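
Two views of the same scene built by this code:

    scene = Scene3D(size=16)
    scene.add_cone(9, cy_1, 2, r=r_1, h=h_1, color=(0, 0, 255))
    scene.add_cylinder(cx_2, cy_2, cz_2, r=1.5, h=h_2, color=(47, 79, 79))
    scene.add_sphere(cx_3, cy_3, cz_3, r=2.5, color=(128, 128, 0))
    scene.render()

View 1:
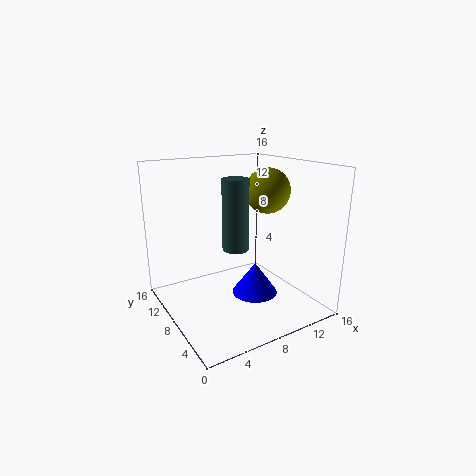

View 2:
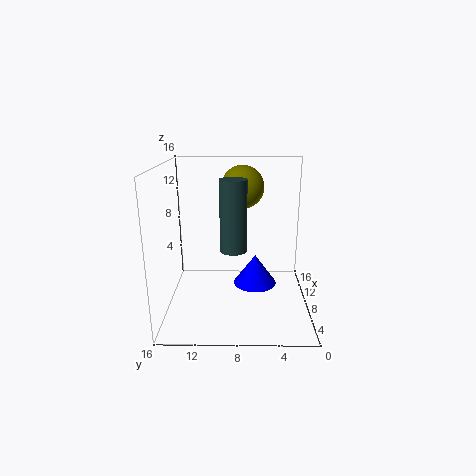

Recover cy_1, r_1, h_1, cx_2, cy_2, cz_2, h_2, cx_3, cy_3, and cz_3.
cy_1 = 6
r_1 = 2.5
h_1 = 3.5
cx_2 = 8
cy_2 = 8.5
cz_2 = 6.5
h_2 = 8
cx_3 = 11.5
cy_3 = 7.5
cz_3 = 13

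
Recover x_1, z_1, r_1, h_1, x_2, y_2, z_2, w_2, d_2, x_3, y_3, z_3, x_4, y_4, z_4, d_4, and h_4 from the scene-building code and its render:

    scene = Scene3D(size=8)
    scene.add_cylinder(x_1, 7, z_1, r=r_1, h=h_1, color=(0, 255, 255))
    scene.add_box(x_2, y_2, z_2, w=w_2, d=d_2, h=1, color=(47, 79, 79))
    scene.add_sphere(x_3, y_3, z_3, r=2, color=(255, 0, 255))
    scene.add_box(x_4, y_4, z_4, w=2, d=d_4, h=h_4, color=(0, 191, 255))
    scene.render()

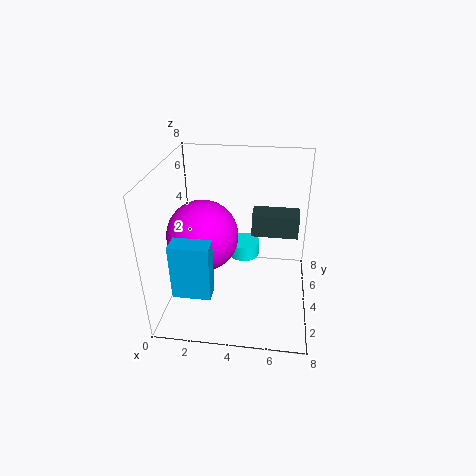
x_1 = 4
z_1 = 1
r_1 = 1
h_1 = 1
x_2 = 5
y_2 = 1
z_2 = 6
w_2 = 2
d_2 = 1
x_3 = 2
y_3 = 4
z_3 = 4
x_4 = 1
y_4 = 1
z_4 = 2
d_4 = 1
h_4 = 3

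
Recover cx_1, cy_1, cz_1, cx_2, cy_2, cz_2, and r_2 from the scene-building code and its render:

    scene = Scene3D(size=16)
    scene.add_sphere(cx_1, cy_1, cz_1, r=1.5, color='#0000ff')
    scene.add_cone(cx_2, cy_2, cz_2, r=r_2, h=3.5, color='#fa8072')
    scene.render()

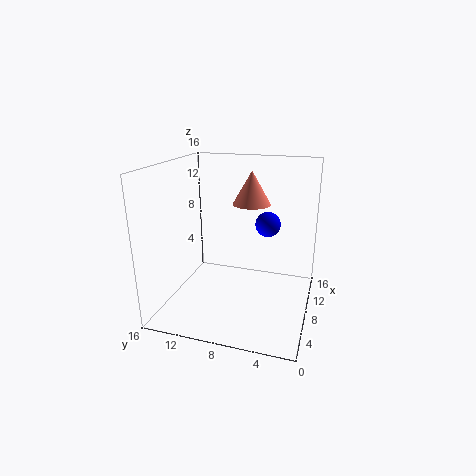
cx_1 = 12
cy_1 = 5.5
cz_1 = 8.5
cx_2 = 8
cy_2 = 6.5
cz_2 = 12
r_2 = 2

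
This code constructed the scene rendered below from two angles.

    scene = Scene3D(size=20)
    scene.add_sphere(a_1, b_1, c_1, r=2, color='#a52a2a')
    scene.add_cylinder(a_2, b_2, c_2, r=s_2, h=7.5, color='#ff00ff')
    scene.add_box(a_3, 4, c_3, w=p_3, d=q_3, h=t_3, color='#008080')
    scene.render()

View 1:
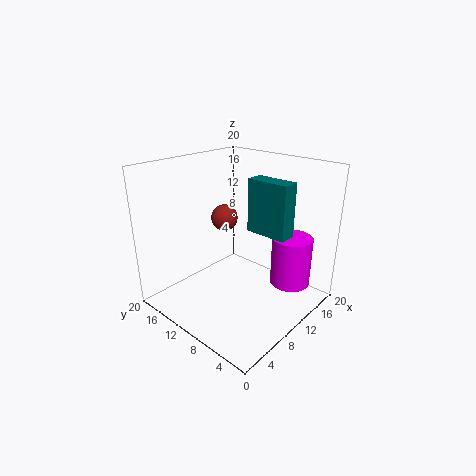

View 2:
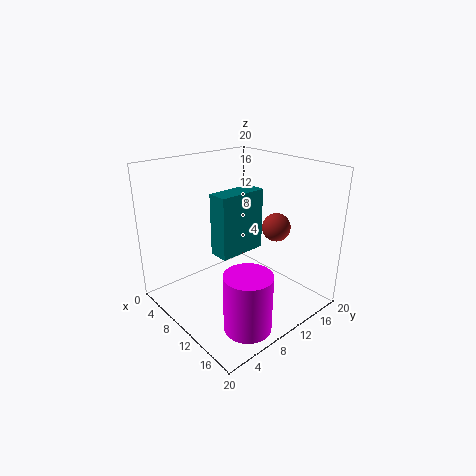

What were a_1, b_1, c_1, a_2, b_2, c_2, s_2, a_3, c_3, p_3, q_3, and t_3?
a_1 = 12.5
b_1 = 15
c_1 = 11
a_2 = 17
b_2 = 5.5
c_2 = 1.5
s_2 = 3
a_3 = 12
c_3 = 10.5
p_3 = 2.5
q_3 = 6
t_3 = 7.5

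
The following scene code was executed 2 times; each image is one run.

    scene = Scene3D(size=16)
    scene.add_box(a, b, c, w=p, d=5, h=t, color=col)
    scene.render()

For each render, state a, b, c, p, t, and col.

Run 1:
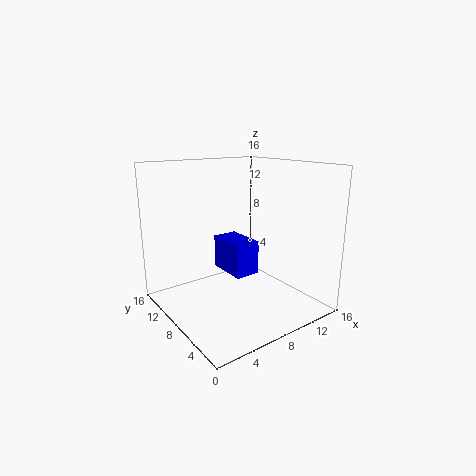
a = 8; b = 8; c = 3; p = 3; t = 4; col = 'blue'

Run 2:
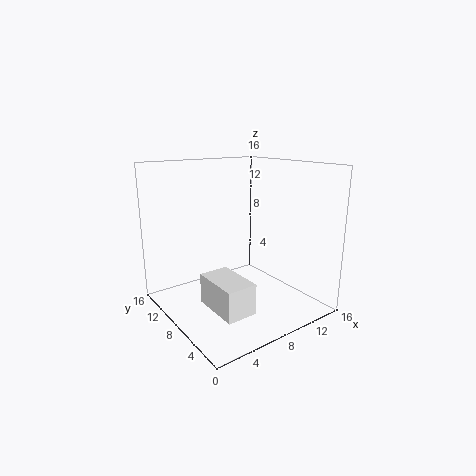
a = 2; b = 1; c = 3; p = 3; t = 3; col = 'white'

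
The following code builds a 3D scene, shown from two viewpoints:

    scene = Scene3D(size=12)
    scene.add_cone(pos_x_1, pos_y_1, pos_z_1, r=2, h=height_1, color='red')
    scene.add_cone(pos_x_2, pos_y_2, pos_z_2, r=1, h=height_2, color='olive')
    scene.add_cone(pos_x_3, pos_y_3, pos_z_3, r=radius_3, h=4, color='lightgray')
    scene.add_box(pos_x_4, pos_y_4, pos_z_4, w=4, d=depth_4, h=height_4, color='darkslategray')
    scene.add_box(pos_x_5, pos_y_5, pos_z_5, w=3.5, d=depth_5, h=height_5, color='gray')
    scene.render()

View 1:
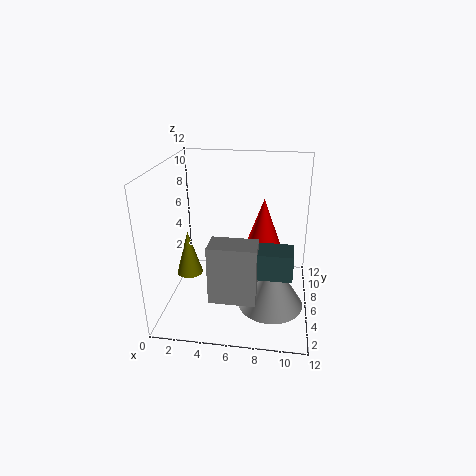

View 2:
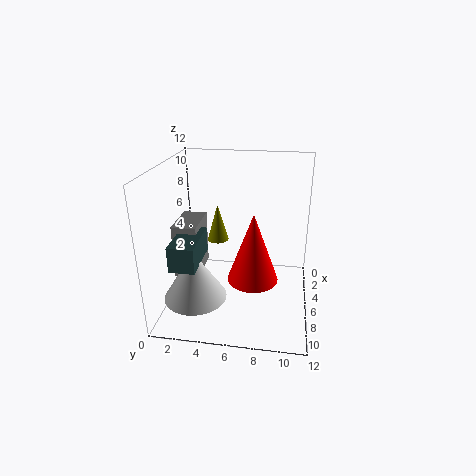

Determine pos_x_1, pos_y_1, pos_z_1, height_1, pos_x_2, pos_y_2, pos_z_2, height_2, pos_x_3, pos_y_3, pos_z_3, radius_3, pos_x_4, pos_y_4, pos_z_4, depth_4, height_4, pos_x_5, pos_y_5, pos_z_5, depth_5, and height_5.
pos_x_1 = 8, pos_y_1 = 7.5, pos_z_1 = 3.5, height_1 = 5.5, pos_x_2 = 2.5, pos_y_2 = 3.5, pos_z_2 = 4, height_2 = 3.5, pos_x_3 = 9, pos_y_3 = 3, pos_z_3 = 2, radius_3 = 2.5, pos_x_4 = 6.5, pos_y_4 = 1.5, pos_z_4 = 5, depth_4 = 2, height_4 = 2, pos_x_5 = 4.5, pos_y_5 = 1, pos_z_5 = 3, depth_5 = 2, height_5 = 4.5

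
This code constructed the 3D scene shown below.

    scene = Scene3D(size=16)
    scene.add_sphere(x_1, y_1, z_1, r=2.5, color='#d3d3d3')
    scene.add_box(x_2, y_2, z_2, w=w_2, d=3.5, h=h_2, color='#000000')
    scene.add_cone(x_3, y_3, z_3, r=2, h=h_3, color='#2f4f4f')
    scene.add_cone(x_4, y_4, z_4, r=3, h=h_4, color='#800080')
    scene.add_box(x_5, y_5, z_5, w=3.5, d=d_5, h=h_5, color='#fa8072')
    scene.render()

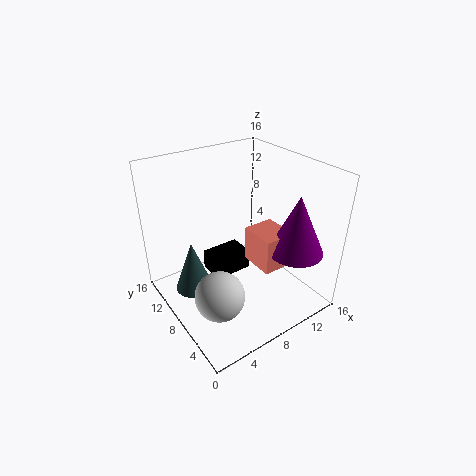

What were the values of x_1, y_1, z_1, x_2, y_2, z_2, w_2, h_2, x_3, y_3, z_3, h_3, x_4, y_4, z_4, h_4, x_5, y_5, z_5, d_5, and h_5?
x_1 = 3
y_1 = 4
z_1 = 5
x_2 = 7
y_2 = 11
z_2 = 0.5
w_2 = 5
h_2 = 2.5
x_3 = 2.5
y_3 = 8.5
z_3 = 3.5
h_3 = 5.5
x_4 = 12.5
y_4 = 3.5
z_4 = 7
h_4 = 6.5
x_5 = 9
y_5 = 4
z_5 = 5
d_5 = 4
h_5 = 4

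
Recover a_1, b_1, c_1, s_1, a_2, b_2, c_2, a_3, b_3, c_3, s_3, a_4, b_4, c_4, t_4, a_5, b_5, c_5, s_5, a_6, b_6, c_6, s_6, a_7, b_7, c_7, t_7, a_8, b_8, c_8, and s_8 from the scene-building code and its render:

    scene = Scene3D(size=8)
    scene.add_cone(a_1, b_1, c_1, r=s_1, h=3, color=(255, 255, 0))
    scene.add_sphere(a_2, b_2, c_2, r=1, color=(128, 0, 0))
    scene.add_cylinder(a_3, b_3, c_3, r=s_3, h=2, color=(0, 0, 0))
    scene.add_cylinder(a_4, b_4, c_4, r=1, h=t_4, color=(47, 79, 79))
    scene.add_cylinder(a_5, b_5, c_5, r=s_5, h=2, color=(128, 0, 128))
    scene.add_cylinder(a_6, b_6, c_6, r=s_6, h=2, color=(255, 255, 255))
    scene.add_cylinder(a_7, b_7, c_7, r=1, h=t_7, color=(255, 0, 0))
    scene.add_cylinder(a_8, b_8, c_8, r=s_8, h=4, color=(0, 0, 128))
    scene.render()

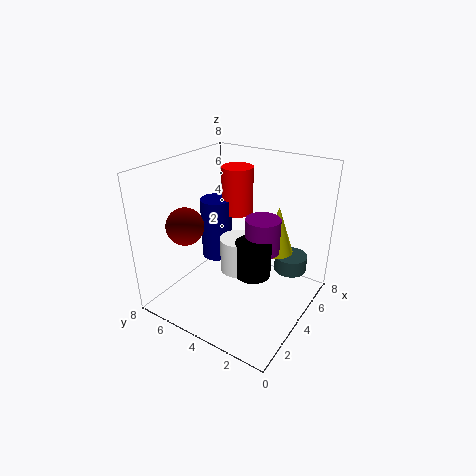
a_1 = 7
b_1 = 3
c_1 = 2
s_1 = 1
a_2 = 2
b_2 = 6
c_2 = 5
a_3 = 4
b_3 = 3
c_3 = 2
s_3 = 1
a_4 = 7
b_4 = 2
c_4 = 1
t_4 = 1
a_5 = 5
b_5 = 3
c_5 = 3
s_5 = 1
a_6 = 4
b_6 = 4
c_6 = 2
s_6 = 1
a_7 = 7
b_7 = 6
c_7 = 4
t_7 = 3
a_8 = 6
b_8 = 7
c_8 = 1
s_8 = 1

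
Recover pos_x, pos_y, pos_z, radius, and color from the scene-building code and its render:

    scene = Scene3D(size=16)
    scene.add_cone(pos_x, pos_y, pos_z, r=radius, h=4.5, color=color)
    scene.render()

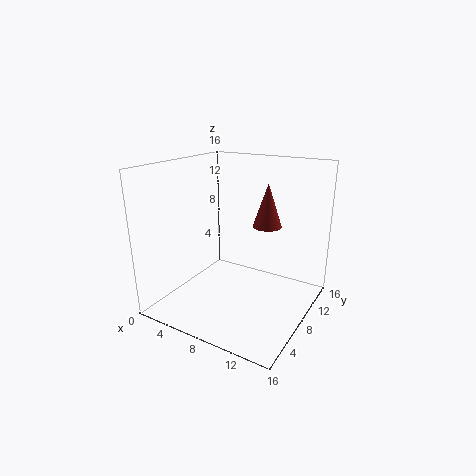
pos_x = 11.5; pos_y = 8; pos_z = 10; radius = 1.5; color = 'brown'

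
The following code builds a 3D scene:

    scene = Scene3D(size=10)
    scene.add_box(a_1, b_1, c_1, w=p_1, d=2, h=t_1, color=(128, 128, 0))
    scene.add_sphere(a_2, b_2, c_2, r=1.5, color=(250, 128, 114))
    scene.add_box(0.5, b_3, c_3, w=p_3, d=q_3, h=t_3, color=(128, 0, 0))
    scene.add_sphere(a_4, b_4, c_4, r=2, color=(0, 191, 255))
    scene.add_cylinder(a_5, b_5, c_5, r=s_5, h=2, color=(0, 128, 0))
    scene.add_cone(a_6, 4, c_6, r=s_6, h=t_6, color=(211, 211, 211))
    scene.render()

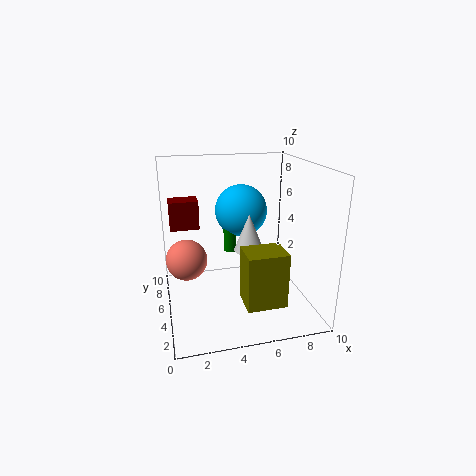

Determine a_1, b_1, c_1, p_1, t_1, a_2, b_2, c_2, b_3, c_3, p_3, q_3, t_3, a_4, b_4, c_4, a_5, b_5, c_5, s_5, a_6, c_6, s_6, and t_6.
a_1 = 4.5
b_1 = 0.5
c_1 = 2
p_1 = 2.5
t_1 = 3.5
a_2 = 1.5
b_2 = 6.5
c_2 = 3
b_3 = 6
c_3 = 5.5
p_3 = 2
q_3 = 1.5
t_3 = 2
a_4 = 6
b_4 = 8
c_4 = 6
a_5 = 5
b_5 = 7.5
c_5 = 3
s_5 = 0.5
a_6 = 5.5
c_6 = 4.5
s_6 = 1
t_6 = 2.5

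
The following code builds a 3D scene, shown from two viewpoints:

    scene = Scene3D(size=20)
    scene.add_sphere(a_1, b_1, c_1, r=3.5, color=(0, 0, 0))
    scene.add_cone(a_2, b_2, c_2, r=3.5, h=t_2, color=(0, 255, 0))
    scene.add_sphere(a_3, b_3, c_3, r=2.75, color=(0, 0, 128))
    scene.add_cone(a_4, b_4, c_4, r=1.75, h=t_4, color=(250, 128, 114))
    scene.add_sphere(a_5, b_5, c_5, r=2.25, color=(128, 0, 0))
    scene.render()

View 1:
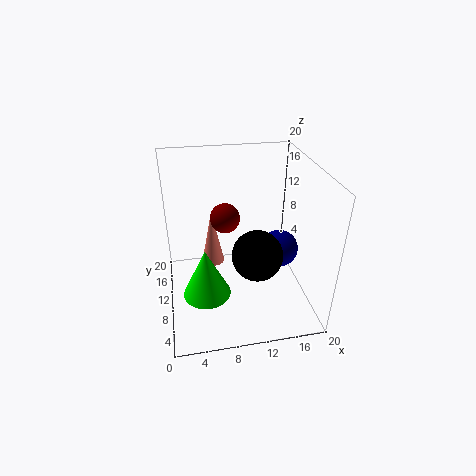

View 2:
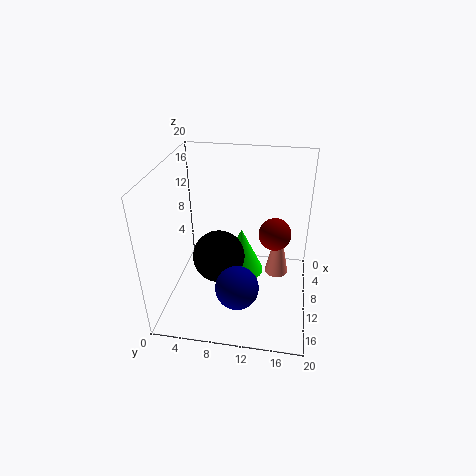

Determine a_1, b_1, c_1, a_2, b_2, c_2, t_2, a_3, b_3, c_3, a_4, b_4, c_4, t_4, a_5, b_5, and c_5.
a_1 = 12.25
b_1 = 7.75
c_1 = 8.25
a_2 = 5.25
b_2 = 9.75
c_2 = 1
t_2 = 7.5
a_3 = 16.5
b_3 = 11
c_3 = 6.75
a_4 = 7
b_4 = 15.5
c_4 = 2.75
t_4 = 8.75
a_5 = 9
b_5 = 15
c_5 = 10.5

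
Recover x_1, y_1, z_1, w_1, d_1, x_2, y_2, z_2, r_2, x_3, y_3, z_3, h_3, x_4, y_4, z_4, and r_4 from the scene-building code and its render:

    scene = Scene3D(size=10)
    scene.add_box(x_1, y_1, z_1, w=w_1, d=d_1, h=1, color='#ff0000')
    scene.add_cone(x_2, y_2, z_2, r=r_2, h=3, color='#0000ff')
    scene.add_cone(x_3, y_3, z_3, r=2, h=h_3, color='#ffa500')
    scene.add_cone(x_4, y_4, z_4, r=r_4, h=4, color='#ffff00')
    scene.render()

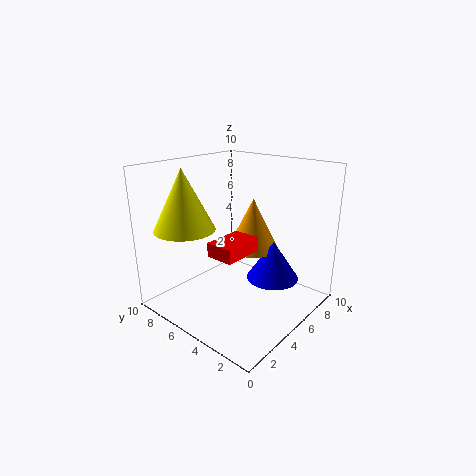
x_1 = 3; y_1 = 4; z_1 = 4; w_1 = 3; d_1 = 2; x_2 = 8; y_2 = 4; z_2 = 1; r_2 = 2; x_3 = 8; y_3 = 6; z_3 = 3; h_3 = 4; x_4 = 2; y_4 = 7; z_4 = 6; r_4 = 2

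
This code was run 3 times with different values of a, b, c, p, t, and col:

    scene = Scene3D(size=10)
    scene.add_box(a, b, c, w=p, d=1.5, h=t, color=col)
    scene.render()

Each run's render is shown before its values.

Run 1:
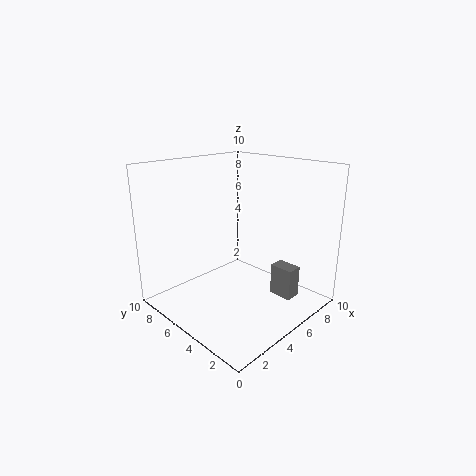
a = 5, b = 0.5, c = 2, p = 1, t = 2, col = 'gray'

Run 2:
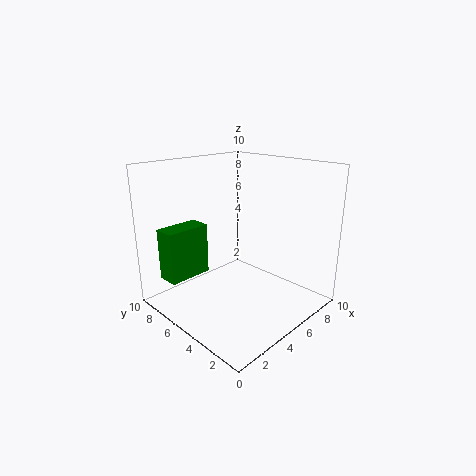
a = 0.5, b = 6.5, c = 2.5, p = 3, t = 3.5, col = 'green'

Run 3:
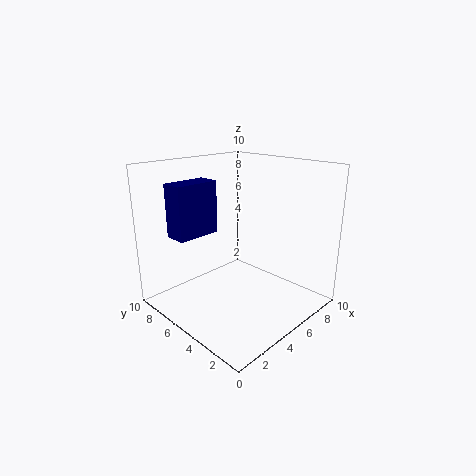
a = 1, b = 6, c = 5.5, p = 3, t = 3.5, col = 'navy'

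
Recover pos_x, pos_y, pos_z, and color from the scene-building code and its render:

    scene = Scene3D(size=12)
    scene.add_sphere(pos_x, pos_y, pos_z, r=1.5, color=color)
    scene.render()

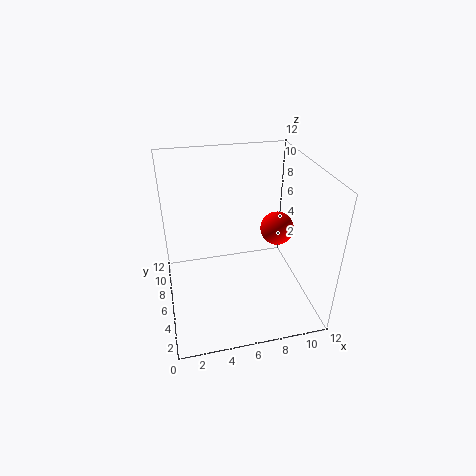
pos_x = 10, pos_y = 7.5, pos_z = 5.5, color = 'red'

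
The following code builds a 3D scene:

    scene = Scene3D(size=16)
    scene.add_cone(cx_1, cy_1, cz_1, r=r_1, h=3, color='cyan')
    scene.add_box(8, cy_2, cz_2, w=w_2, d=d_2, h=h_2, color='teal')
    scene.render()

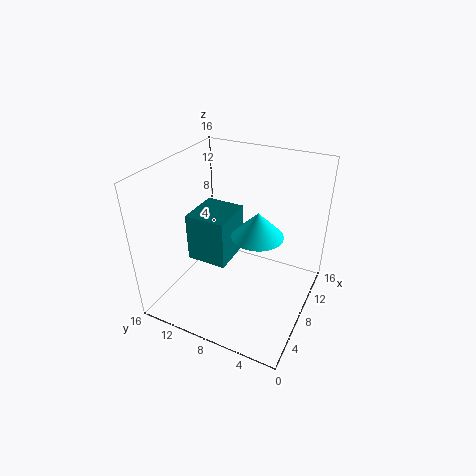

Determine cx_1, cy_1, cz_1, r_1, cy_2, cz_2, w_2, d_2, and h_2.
cx_1 = 10; cy_1 = 6.5; cz_1 = 7.5; r_1 = 3; cy_2 = 10; cz_2 = 3; w_2 = 5.5; d_2 = 5; h_2 = 6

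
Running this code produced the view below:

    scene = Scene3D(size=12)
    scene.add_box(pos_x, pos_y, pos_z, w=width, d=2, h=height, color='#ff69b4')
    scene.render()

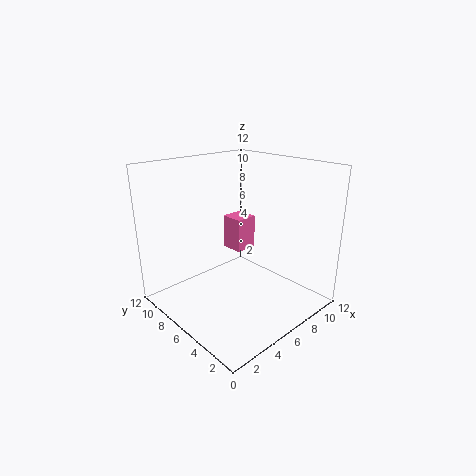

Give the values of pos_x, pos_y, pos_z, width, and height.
pos_x = 7
pos_y = 7
pos_z = 4
width = 2
height = 3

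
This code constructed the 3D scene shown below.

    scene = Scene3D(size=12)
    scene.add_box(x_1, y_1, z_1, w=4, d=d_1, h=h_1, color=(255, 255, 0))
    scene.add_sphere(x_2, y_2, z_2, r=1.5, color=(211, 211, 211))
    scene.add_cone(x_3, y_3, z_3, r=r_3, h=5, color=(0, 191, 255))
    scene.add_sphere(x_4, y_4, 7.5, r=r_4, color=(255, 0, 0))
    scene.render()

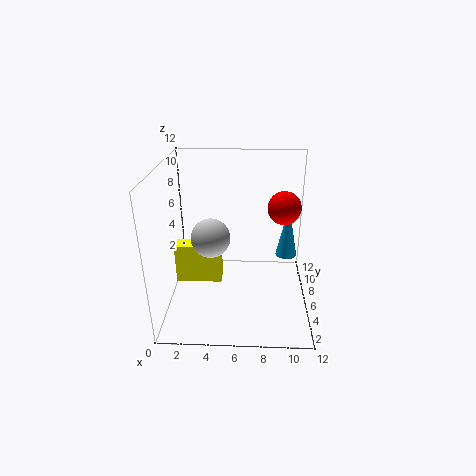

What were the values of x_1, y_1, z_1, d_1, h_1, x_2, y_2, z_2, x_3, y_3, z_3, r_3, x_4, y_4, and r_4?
x_1 = 0.5, y_1 = 6, z_1 = 1.5, d_1 = 1.5, h_1 = 3.5, x_2 = 4, y_2 = 4, z_2 = 7, x_3 = 10.5, y_3 = 9.5, z_3 = 2.5, r_3 = 1, x_4 = 10, y_4 = 9, r_4 = 1.5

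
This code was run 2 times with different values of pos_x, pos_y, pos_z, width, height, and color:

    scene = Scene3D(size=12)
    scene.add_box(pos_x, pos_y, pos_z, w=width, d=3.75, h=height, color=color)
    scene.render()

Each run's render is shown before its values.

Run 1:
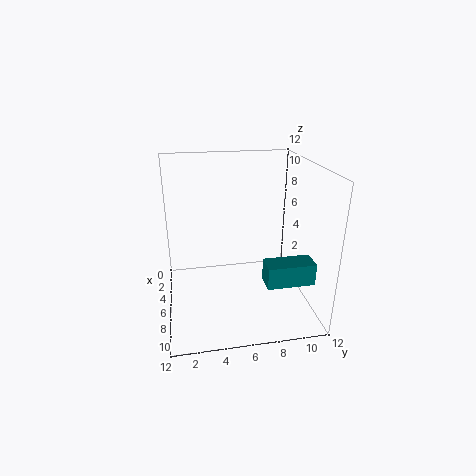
pos_x = 8.5; pos_y = 7.5; pos_z = 3.5; width = 1.75; height = 1.75; color = 'teal'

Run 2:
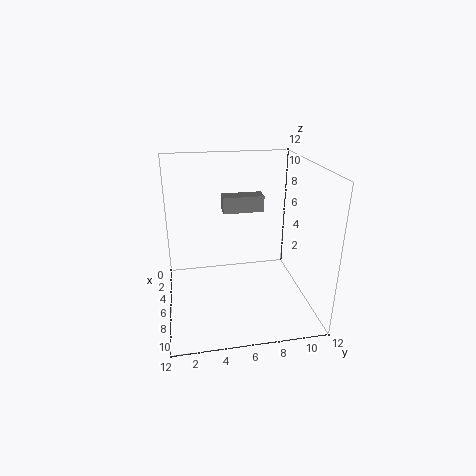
pos_x = 1.5; pos_y = 5.25; pos_z = 7; width = 1.5; height = 1.5; color = 'gray'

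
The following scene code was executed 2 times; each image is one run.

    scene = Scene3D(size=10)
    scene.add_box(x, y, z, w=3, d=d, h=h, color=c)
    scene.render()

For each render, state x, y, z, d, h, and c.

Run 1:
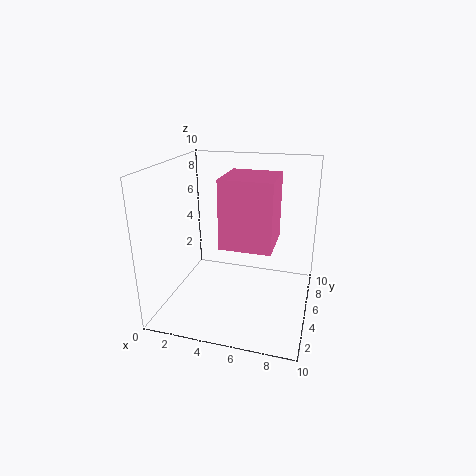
x = 5, y = 1, z = 6, d = 3, h = 4, c = 'hotpink'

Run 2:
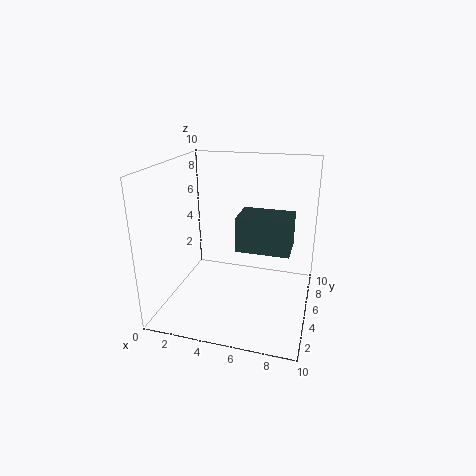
x = 6, y = 1, z = 6, d = 2, h = 2, c = 'darkslategray'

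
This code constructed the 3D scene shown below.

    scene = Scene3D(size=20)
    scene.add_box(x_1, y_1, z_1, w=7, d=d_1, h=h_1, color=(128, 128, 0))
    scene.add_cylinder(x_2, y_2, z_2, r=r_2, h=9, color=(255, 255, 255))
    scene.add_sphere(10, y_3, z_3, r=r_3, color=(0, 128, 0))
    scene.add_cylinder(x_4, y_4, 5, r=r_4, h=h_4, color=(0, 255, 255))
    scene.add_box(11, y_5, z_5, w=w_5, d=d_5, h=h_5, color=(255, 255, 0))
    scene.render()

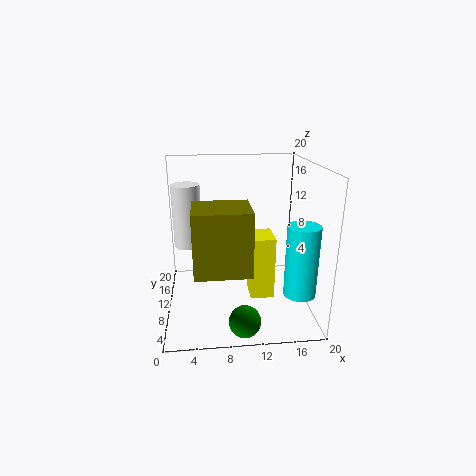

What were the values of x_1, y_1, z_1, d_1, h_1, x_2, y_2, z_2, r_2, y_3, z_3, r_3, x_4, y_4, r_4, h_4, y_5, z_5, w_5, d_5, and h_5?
x_1 = 4, y_1 = 2, z_1 = 8, d_1 = 6, h_1 = 8, x_2 = 3, y_2 = 13, z_2 = 8, r_2 = 2, y_3 = 2, z_3 = 2, r_3 = 2, x_4 = 17, y_4 = 3, r_4 = 2, h_4 = 9, y_5 = 4, z_5 = 4, w_5 = 3, d_5 = 4, h_5 = 8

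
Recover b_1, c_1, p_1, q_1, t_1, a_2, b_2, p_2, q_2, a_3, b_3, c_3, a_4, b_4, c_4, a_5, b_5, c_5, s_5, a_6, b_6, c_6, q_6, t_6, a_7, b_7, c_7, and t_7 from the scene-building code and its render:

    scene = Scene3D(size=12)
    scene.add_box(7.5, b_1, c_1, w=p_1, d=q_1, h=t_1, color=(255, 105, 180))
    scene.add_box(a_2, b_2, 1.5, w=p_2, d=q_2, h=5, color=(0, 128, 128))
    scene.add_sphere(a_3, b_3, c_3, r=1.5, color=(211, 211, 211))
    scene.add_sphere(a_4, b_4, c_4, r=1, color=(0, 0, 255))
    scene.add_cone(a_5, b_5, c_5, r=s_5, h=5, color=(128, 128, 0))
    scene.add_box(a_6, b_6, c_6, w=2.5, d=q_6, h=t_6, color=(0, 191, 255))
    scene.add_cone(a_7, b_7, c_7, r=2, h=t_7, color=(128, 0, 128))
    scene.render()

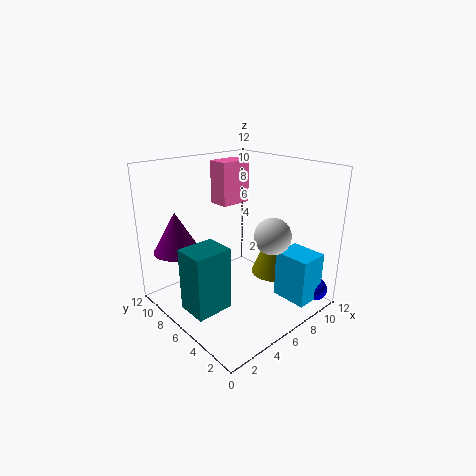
b_1 = 9.5, c_1 = 7.5, p_1 = 3, q_1 = 2, t_1 = 4, a_2 = 0.5, b_2 = 4, p_2 = 3, q_2 = 2.5, a_3 = 7.5, b_3 = 3.5, c_3 = 6.5, a_4 = 10.5, b_4 = 1, c_4 = 1.5, a_5 = 9.5, b_5 = 5, c_5 = 2, s_5 = 2, a_6 = 8, b_6 = 0.5, c_6 = 1, q_6 = 3, t_6 = 4, a_7 = 2.5, b_7 = 10, c_7 = 4.5, t_7 = 3.5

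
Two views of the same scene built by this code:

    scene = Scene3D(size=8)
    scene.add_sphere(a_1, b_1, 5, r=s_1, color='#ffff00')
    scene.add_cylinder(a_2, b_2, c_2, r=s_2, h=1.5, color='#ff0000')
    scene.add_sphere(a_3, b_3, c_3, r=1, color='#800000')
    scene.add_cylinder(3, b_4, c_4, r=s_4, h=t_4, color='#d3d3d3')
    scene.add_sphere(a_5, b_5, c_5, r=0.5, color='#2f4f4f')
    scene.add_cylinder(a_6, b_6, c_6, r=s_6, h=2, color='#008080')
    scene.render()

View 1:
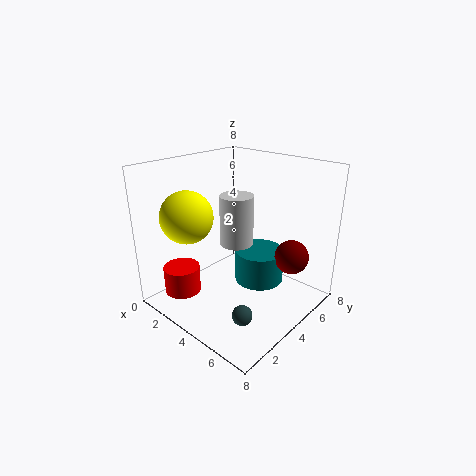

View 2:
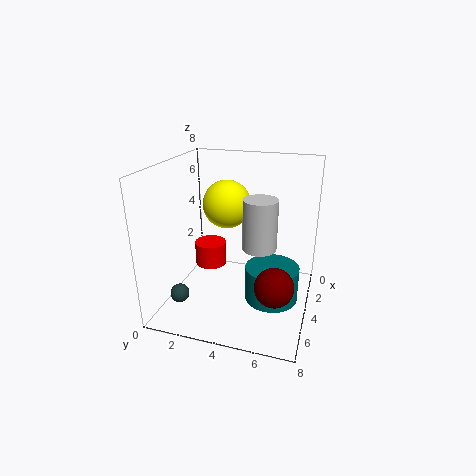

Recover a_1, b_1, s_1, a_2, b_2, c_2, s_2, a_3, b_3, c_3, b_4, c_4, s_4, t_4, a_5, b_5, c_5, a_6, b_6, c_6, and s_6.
a_1 = 1.5
b_1 = 2.5
s_1 = 1.5
a_2 = 2
b_2 = 1.5
c_2 = 1
s_2 = 1
a_3 = 6
b_3 = 6.5
c_3 = 2.5
b_4 = 5
c_4 = 3
s_4 = 1
t_4 = 3
a_5 = 6.5
b_5 = 1.5
c_5 = 1.5
a_6 = 4
b_6 = 6
c_6 = 0.5
s_6 = 1.5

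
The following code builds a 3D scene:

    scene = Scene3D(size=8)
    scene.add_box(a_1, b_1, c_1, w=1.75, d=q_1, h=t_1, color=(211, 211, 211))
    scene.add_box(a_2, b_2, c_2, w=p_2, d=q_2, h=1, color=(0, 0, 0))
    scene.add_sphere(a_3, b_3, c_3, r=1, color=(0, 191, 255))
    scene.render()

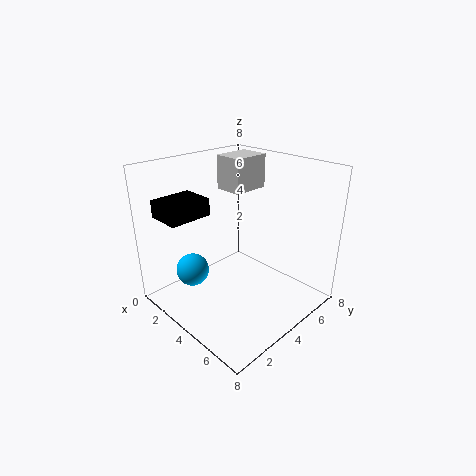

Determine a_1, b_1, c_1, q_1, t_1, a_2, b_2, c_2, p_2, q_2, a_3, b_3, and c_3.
a_1 = 1.25
b_1 = 5
c_1 = 6
q_1 = 2.25
t_1 = 2
a_2 = 0.25
b_2 = 1
c_2 = 5
p_2 = 2
q_2 = 2.5
a_3 = 1.25
b_3 = 2.75
c_3 = 1.25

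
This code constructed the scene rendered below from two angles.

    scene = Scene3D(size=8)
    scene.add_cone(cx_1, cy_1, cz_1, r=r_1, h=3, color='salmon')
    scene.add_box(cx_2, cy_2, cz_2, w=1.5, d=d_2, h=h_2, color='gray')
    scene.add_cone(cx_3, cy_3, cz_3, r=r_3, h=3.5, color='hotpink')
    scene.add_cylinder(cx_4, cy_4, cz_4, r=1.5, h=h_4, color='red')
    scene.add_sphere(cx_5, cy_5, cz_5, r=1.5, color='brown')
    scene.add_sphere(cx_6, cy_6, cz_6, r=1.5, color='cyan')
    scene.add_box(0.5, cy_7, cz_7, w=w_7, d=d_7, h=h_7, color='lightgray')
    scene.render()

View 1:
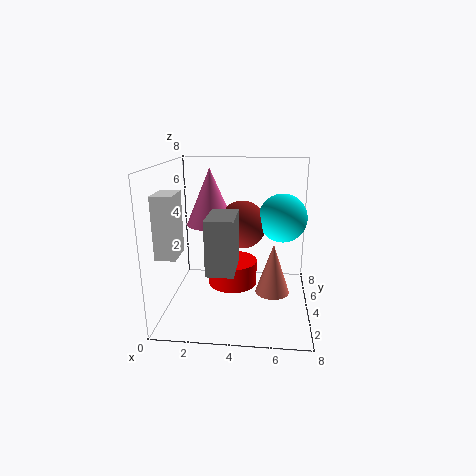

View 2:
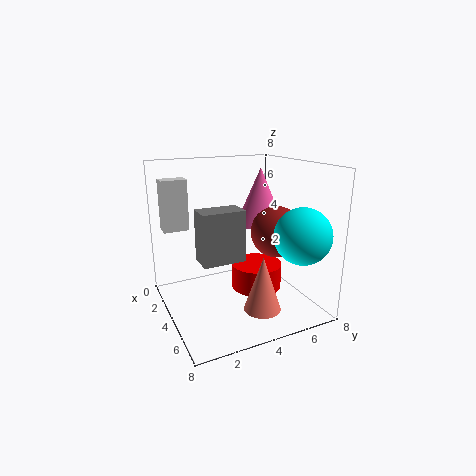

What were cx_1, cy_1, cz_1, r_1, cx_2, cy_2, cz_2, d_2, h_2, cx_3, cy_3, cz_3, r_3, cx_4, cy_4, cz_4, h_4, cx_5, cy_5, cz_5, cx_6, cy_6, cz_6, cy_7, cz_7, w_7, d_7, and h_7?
cx_1 = 6; cy_1 = 4.5; cz_1 = 0.5; r_1 = 1; cx_2 = 2.5; cy_2 = 2; cz_2 = 2.5; d_2 = 2.5; h_2 = 3; cx_3 = 2; cy_3 = 6.5; cz_3 = 4; r_3 = 1.5; cx_4 = 3.5; cy_4 = 5.5; cz_4 = 0.5; h_4 = 1.5; cx_5 = 4; cy_5 = 6.5; cz_5 = 4; cx_6 = 6.5; cy_6 = 6.5; cz_6 = 4.5; cy_7 = 0.5; cz_7 = 4; w_7 = 1; d_7 = 1.5; h_7 = 3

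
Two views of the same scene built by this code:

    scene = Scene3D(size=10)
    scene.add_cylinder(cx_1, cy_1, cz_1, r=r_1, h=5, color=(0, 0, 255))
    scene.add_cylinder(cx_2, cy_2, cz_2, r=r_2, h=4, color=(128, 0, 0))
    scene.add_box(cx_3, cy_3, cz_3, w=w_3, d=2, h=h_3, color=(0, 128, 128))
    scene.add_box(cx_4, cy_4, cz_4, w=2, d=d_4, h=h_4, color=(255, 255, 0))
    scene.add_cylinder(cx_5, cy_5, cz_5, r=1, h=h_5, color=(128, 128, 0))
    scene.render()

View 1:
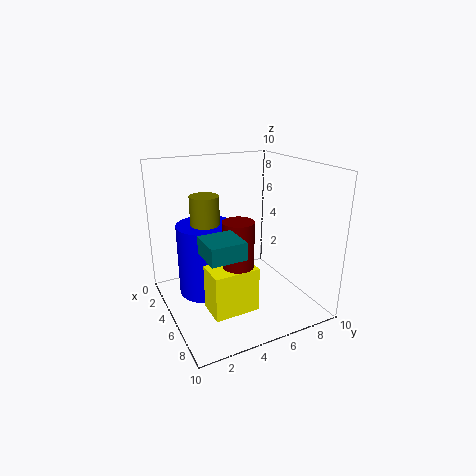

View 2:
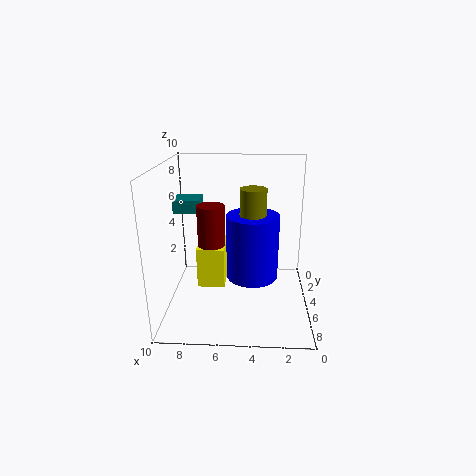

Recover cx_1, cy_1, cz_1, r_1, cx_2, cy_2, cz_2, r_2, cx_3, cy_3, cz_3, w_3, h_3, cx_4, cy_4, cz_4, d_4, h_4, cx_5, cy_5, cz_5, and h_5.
cx_1 = 4
cy_1 = 3
cz_1 = 1
r_1 = 2
cx_2 = 7
cy_2 = 4
cz_2 = 3
r_2 = 1
cx_3 = 8
cy_3 = 1
cz_3 = 6
w_3 = 2
h_3 = 1
cx_4 = 6
cy_4 = 2
cz_4 = 1
d_4 = 3
h_4 = 3
cx_5 = 4
cy_5 = 3
cz_5 = 6
h_5 = 2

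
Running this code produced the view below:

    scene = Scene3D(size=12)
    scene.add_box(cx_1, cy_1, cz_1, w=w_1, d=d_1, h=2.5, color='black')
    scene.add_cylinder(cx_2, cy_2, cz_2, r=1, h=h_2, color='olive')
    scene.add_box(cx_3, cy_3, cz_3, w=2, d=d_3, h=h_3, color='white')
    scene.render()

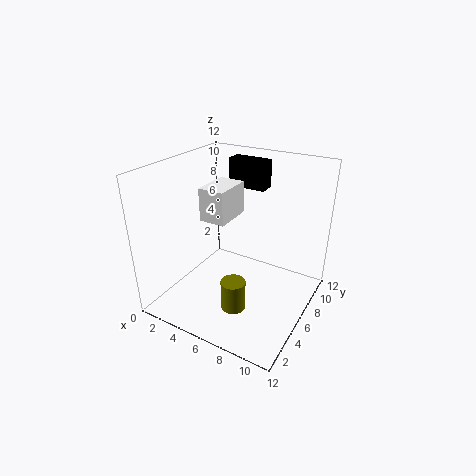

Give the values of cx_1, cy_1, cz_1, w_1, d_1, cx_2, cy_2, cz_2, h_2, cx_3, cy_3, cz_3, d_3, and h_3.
cx_1 = 3, cy_1 = 9.5, cz_1 = 9, w_1 = 3.5, d_1 = 1.5, cx_2 = 7, cy_2 = 3.5, cz_2 = 1, h_2 = 2.5, cx_3 = 4.5, cy_3 = 3, cz_3 = 8.5, d_3 = 3, h_3 = 2.5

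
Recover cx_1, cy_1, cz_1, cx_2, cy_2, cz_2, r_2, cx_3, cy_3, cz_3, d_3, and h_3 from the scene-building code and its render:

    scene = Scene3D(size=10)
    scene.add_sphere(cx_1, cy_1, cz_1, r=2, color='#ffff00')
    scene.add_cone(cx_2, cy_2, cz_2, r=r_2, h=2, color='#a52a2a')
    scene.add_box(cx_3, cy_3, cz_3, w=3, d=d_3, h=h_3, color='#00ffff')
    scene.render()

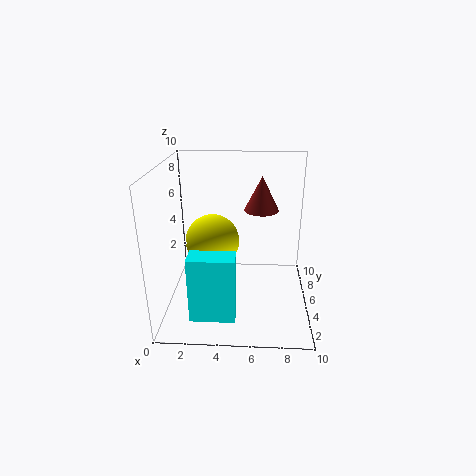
cx_1 = 3
cy_1 = 6.5
cz_1 = 4
cx_2 = 6.5
cy_2 = 2.5
cz_2 = 8
r_2 = 1
cx_3 = 2
cy_3 = 1.5
cz_3 = 0.5
d_3 = 1.5
h_3 = 4.5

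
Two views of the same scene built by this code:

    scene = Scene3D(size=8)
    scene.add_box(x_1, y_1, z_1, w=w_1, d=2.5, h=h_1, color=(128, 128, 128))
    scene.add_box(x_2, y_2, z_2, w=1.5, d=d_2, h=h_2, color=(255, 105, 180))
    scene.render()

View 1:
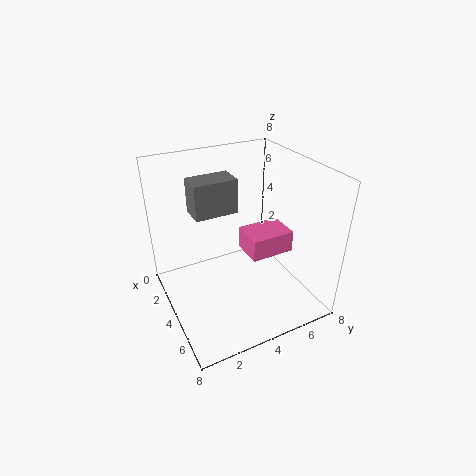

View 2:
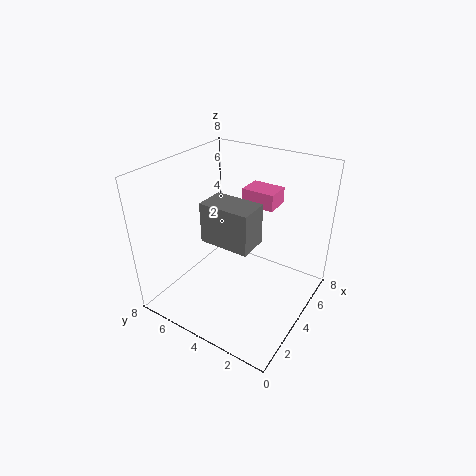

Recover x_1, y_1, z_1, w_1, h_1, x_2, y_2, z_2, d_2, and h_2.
x_1 = 1.5
y_1 = 2
z_1 = 5
w_1 = 1.5
h_1 = 2
x_2 = 6
y_2 = 3
z_2 = 5
d_2 = 2
h_2 = 1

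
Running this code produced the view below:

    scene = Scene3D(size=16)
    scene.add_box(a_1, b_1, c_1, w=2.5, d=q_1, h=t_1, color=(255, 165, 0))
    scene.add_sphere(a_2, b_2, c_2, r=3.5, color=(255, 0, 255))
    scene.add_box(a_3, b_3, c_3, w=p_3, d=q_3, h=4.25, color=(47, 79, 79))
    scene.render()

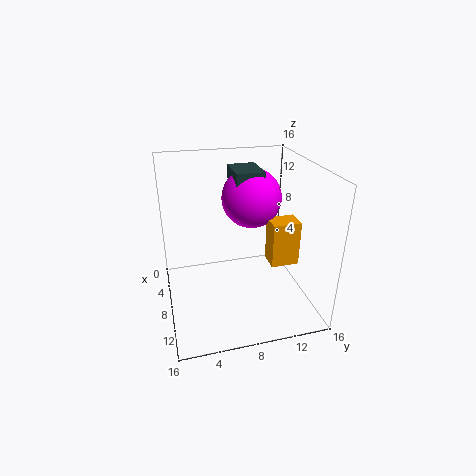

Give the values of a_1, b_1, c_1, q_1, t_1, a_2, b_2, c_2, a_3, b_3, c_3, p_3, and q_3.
a_1 = 6.75
b_1 = 11.75
c_1 = 4.25
q_1 = 3.25
t_1 = 5.25
a_2 = 4.75
b_2 = 10.5
c_2 = 11.25
a_3 = 2.25
b_3 = 8.25
c_3 = 10.5
p_3 = 4.25
q_3 = 3.25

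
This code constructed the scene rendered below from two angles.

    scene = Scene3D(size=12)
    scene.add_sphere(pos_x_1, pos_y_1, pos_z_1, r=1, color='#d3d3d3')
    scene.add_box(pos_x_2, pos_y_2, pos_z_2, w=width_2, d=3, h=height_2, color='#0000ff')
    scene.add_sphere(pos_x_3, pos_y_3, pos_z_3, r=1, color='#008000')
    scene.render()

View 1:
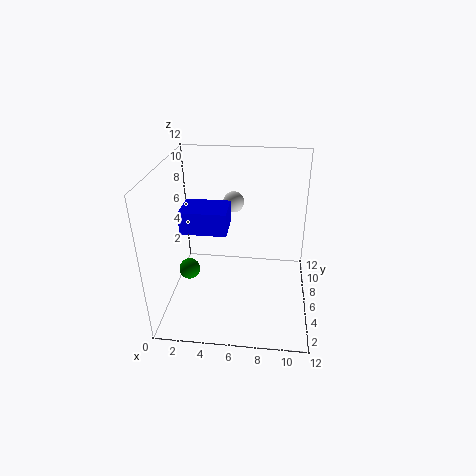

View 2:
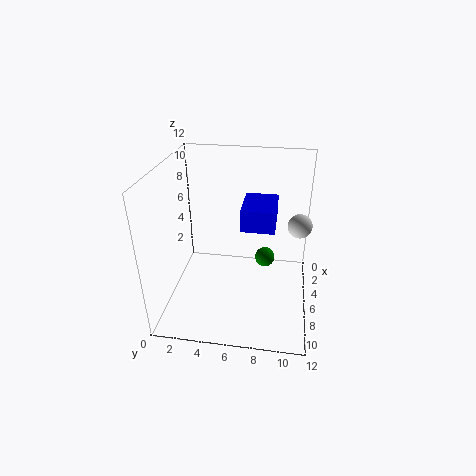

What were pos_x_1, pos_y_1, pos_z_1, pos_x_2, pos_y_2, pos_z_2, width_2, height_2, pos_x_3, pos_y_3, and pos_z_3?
pos_x_1 = 5, pos_y_1 = 11, pos_z_1 = 7, pos_x_2 = 1, pos_y_2 = 6, pos_z_2 = 6, width_2 = 4, height_2 = 2, pos_x_3 = 1, pos_y_3 = 8, pos_z_3 = 1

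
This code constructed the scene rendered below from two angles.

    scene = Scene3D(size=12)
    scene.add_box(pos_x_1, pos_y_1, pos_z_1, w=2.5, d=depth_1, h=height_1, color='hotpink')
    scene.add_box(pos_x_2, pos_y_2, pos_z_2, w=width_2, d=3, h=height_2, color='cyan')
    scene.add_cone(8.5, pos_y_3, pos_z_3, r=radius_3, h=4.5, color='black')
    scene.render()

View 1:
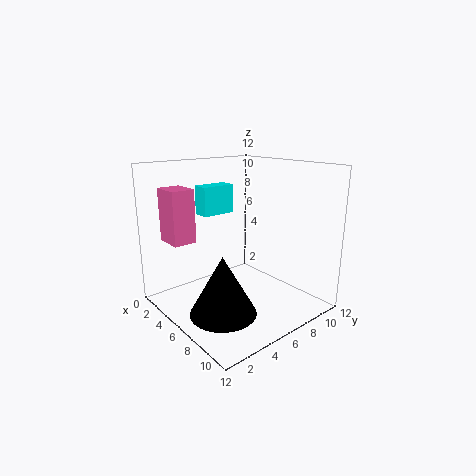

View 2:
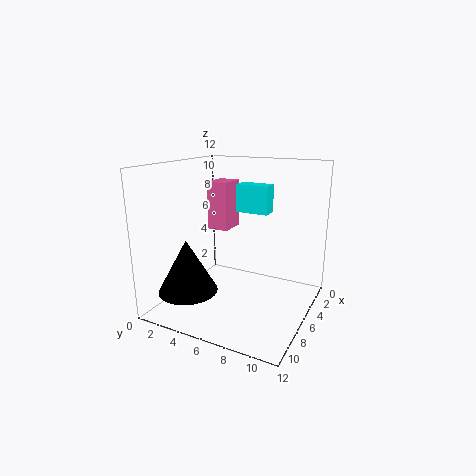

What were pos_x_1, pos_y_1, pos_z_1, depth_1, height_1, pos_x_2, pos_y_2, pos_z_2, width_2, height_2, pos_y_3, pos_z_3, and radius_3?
pos_x_1 = 1; pos_y_1 = 1.5; pos_z_1 = 5.5; depth_1 = 2; height_1 = 4.5; pos_x_2 = 2; pos_y_2 = 4.5; pos_z_2 = 7.5; width_2 = 1.5; height_2 = 2.5; pos_y_3 = 2.5; pos_z_3 = 1.5; radius_3 = 2.5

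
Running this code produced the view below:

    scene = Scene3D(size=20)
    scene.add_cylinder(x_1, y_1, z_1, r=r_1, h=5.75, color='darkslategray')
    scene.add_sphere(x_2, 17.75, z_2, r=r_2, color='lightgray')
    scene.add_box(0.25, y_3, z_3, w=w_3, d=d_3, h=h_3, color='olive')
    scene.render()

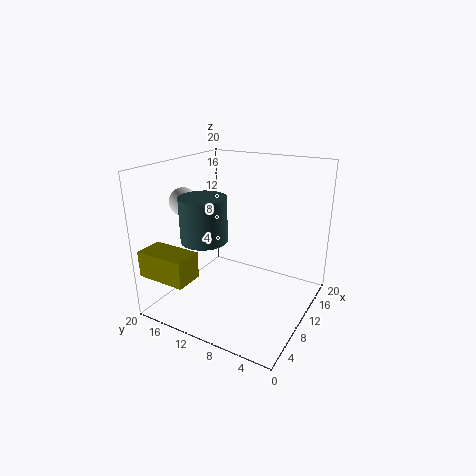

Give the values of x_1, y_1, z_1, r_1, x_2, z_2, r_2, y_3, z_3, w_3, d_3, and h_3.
x_1 = 5.25
y_1 = 12.25
z_1 = 11
r_1 = 3
x_2 = 8.25
z_2 = 14.5
r_2 = 2
y_3 = 12.5
z_3 = 6.25
w_3 = 3.75
d_3 = 6.75
h_3 = 3.5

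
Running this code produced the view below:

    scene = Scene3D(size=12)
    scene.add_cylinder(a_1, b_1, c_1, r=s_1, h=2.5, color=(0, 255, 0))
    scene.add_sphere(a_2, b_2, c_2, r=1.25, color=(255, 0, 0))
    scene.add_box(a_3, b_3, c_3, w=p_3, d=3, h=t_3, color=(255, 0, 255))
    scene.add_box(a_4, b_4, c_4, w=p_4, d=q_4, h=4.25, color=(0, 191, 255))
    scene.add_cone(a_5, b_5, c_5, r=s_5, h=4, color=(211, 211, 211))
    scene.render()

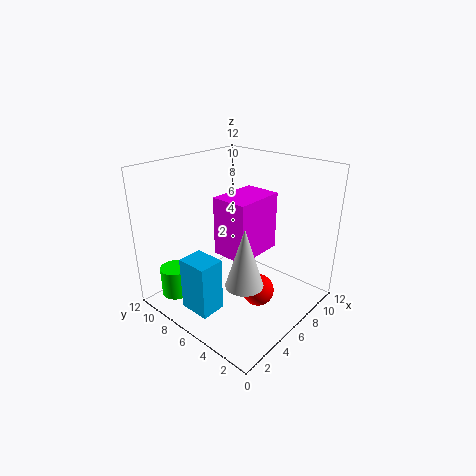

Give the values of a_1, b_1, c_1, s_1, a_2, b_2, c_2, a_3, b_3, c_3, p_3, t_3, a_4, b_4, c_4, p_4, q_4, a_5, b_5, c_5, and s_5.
a_1 = 2.25; b_1 = 10; c_1 = 0.75; s_1 = 1.25; a_2 = 5; b_2 = 3; c_2 = 2.75; a_3 = 4.25; b_3 = 4; c_3 = 5; p_3 = 4.25; t_3 = 4.75; a_4 = 0.75; b_4 = 4.75; c_4 = 1.5; p_4 = 2; q_4 = 2.5; a_5 = 1.5; b_5 = 1.5; c_5 = 5.75; s_5 = 1.25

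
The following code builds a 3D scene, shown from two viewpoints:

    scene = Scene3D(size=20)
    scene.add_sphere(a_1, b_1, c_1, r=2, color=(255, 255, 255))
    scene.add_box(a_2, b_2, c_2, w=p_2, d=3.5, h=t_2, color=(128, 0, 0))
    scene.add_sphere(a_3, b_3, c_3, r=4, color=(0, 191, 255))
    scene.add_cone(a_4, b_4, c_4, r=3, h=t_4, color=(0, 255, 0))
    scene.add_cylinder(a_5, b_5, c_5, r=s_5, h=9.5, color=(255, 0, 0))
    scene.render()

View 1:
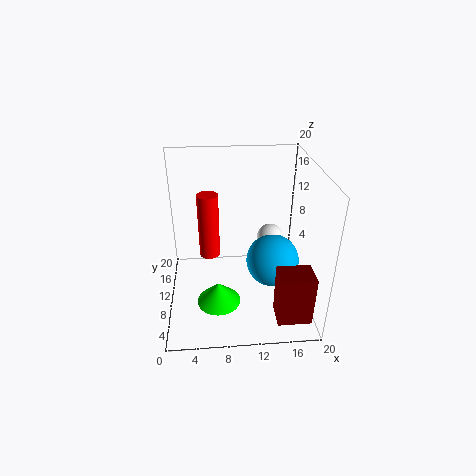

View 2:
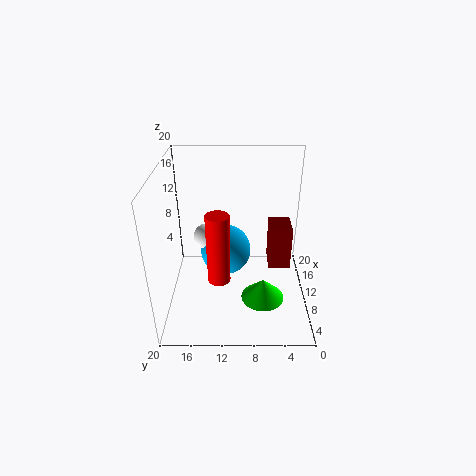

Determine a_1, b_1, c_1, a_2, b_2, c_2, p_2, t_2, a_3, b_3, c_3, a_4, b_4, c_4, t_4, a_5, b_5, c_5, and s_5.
a_1 = 15.5
b_1 = 15
c_1 = 7
a_2 = 14.5
b_2 = 1.5
c_2 = 1.5
p_2 = 4.5
t_2 = 7
a_3 = 15.5
b_3 = 12
c_3 = 4.5
a_4 = 7
b_4 = 6.5
c_4 = 2
t_4 = 3
a_5 = 6
b_5 = 12.5
c_5 = 6
s_5 = 1.5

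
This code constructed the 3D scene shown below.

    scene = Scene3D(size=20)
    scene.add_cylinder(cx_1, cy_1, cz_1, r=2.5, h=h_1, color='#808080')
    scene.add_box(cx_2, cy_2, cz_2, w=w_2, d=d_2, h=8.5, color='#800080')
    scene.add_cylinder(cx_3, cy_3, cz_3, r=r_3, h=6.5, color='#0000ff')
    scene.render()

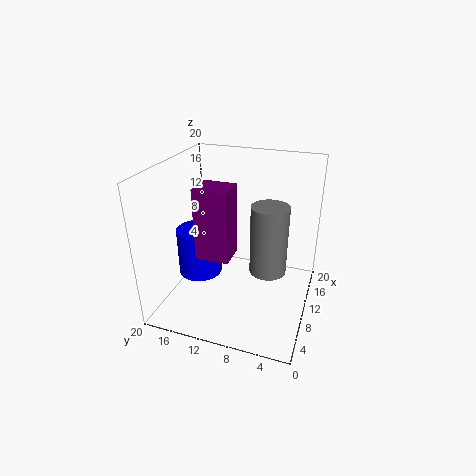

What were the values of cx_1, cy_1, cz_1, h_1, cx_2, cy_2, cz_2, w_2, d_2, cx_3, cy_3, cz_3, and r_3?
cx_1 = 9.5
cy_1 = 5.5
cz_1 = 6
h_1 = 9.5
cx_2 = 2
cy_2 = 8.5
cz_2 = 11
w_2 = 3.5
d_2 = 4
cx_3 = 8
cy_3 = 15
cz_3 = 5
r_3 = 3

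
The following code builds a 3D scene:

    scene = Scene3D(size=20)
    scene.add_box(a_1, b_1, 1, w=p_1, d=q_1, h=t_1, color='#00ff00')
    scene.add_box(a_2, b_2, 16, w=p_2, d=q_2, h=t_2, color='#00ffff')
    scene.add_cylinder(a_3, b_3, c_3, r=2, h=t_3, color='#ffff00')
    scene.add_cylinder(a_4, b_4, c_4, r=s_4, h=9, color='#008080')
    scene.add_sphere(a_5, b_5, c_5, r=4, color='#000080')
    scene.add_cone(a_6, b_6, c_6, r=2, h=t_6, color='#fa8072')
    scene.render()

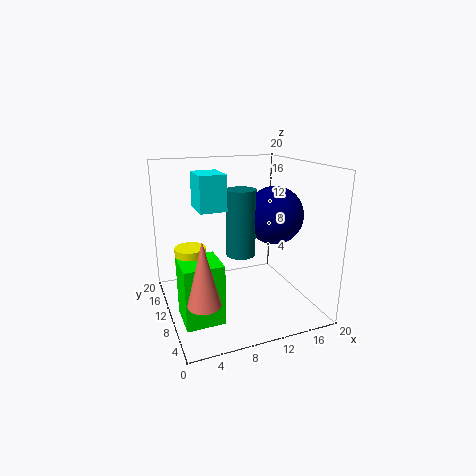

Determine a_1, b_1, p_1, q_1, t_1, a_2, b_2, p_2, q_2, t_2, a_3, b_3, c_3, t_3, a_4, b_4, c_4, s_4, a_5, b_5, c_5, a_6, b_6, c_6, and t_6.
a_1 = 1, b_1 = 4, p_1 = 5, q_1 = 5, t_1 = 8, a_2 = 3, b_2 = 3, p_2 = 3, q_2 = 4, t_2 = 4, a_3 = 3, b_3 = 9, c_3 = 7, t_3 = 3, a_4 = 10, b_4 = 9, c_4 = 8, s_4 = 2, a_5 = 15, b_5 = 9, c_5 = 13, a_6 = 3, b_6 = 3, c_6 = 5, t_6 = 8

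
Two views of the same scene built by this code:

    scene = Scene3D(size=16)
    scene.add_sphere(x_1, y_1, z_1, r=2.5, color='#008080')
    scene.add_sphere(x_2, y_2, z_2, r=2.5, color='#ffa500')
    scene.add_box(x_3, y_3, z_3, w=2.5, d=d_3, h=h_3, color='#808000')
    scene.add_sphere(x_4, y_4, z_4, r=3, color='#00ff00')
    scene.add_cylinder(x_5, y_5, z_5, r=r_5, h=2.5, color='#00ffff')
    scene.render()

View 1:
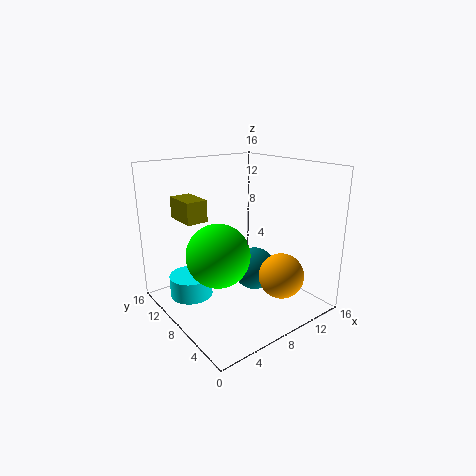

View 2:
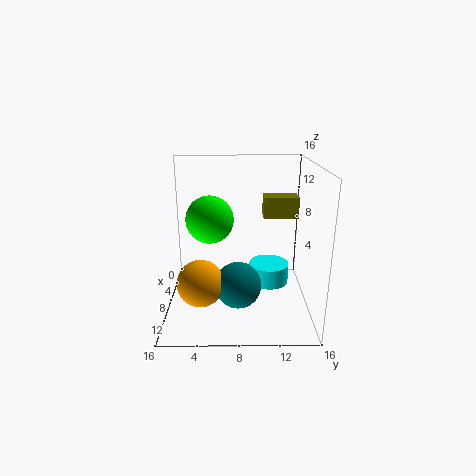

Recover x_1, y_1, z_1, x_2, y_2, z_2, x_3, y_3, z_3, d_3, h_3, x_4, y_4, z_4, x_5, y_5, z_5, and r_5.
x_1 = 10.5; y_1 = 8; z_1 = 3.5; x_2 = 11; y_2 = 4; z_2 = 4; x_3 = 3.5; y_3 = 11; z_3 = 9.5; d_3 = 4; h_3 = 2.5; x_4 = 3; y_4 = 4.5; z_4 = 8.5; x_5 = 4; y_5 = 12; z_5 = 0.5; r_5 = 2.5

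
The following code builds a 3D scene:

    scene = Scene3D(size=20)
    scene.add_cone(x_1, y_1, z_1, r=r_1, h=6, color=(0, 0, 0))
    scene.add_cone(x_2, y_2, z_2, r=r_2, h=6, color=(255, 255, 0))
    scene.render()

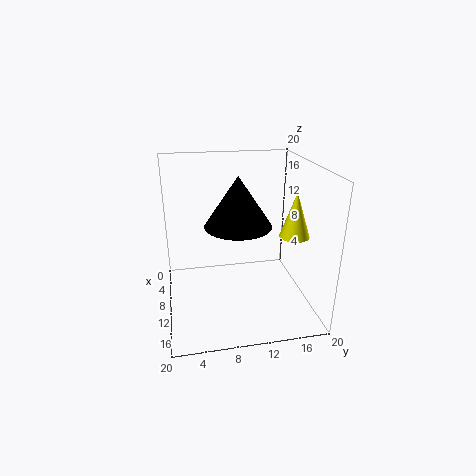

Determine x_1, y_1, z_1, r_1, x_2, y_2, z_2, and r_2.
x_1 = 15
y_1 = 9
z_1 = 14
r_1 = 4
x_2 = 13
y_2 = 17
z_2 = 11
r_2 = 2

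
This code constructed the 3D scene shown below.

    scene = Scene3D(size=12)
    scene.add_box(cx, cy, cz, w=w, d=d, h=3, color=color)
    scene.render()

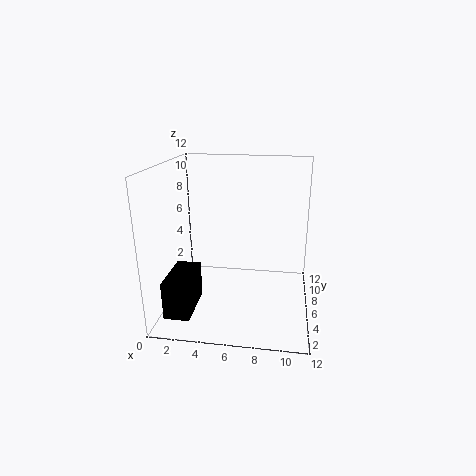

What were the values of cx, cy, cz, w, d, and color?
cx = 1; cy = 1; cz = 1; w = 2; d = 4; color = 'black'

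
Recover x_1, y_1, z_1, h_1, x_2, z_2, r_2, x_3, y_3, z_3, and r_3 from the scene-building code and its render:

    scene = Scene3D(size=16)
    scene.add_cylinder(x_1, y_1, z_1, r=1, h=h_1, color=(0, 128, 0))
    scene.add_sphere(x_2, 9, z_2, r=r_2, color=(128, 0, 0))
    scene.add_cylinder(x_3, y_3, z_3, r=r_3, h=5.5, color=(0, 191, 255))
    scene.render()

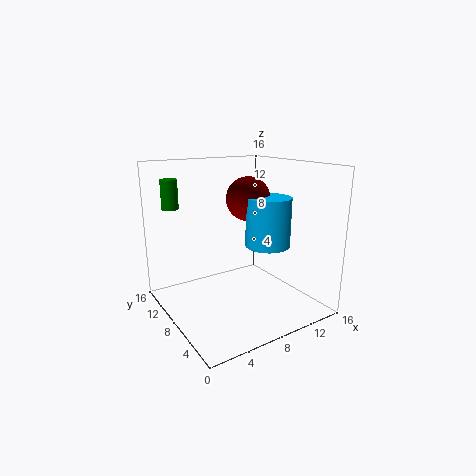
x_1 = 3
y_1 = 15
z_1 = 10.5
h_1 = 3.5
x_2 = 10
z_2 = 12
r_2 = 2.5
x_3 = 11
y_3 = 6.5
z_3 = 7
r_3 = 2.5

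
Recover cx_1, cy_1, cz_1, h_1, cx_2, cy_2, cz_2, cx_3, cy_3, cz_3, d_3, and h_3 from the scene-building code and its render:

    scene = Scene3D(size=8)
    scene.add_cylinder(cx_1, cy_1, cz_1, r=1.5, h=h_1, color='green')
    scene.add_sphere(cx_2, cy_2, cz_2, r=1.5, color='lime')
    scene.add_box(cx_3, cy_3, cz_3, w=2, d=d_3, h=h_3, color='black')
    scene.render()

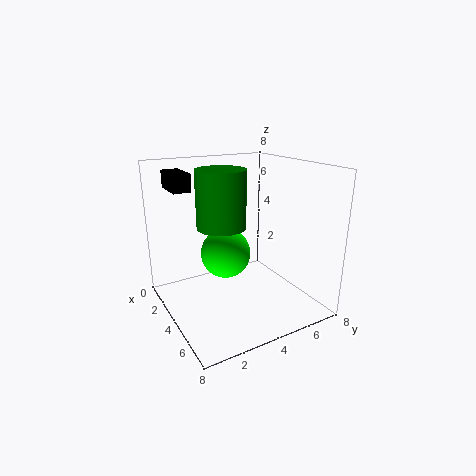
cx_1 = 2, cy_1 = 4, cz_1 = 4, h_1 = 3.5, cx_2 = 2.5, cy_2 = 4, cz_2 = 2.5, cx_3 = 0.5, cy_3 = 1, cz_3 = 6.5, d_3 = 1, h_3 = 1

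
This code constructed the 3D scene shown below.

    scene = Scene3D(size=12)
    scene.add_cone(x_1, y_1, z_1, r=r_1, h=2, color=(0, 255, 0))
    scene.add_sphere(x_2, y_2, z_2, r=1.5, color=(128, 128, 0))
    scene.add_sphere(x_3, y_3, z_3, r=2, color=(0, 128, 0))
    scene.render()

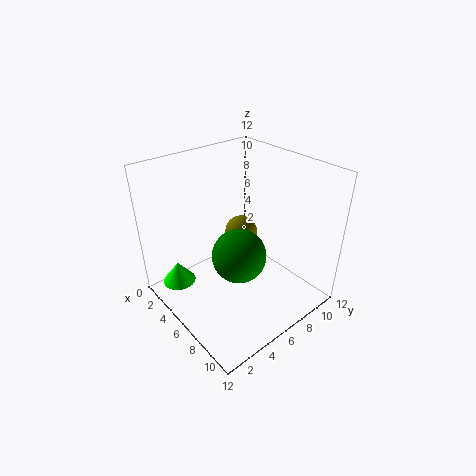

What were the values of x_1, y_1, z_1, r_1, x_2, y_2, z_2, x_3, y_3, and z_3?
x_1 = 1.5; y_1 = 2.5; z_1 = 0.5; r_1 = 1.5; x_2 = 3.5; y_2 = 8.5; z_2 = 4.5; x_3 = 8.5; y_3 = 4; z_3 = 6.5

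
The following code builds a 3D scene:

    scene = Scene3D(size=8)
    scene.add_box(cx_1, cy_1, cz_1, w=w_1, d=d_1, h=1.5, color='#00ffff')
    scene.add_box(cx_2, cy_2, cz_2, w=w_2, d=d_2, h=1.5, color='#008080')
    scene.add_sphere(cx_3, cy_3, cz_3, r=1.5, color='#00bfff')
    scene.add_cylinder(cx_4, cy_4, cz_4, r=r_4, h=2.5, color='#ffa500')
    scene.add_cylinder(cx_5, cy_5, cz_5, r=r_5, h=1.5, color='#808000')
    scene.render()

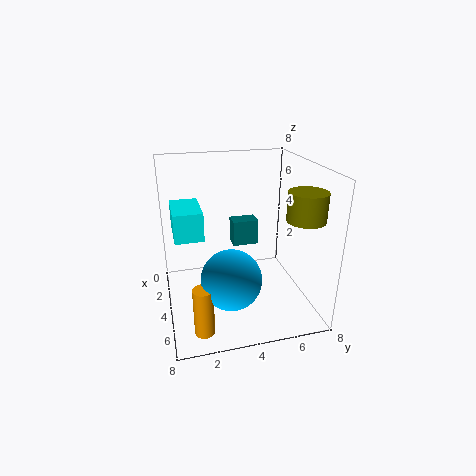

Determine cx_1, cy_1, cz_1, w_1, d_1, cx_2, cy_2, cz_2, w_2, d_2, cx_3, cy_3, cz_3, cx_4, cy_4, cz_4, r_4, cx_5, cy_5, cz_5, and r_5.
cx_1 = 2.5; cy_1 = 0.5; cz_1 = 4.5; w_1 = 2.5; d_1 = 1.5; cx_2 = 2; cy_2 = 4; cz_2 = 3; w_2 = 1; d_2 = 1.5; cx_3 = 6.5; cy_3 = 3; cz_3 = 3; cx_4 = 7; cy_4 = 1.5; cz_4 = 0.5; r_4 = 0.5; cx_5 = 6; cy_5 = 7; cz_5 = 5.5; r_5 = 1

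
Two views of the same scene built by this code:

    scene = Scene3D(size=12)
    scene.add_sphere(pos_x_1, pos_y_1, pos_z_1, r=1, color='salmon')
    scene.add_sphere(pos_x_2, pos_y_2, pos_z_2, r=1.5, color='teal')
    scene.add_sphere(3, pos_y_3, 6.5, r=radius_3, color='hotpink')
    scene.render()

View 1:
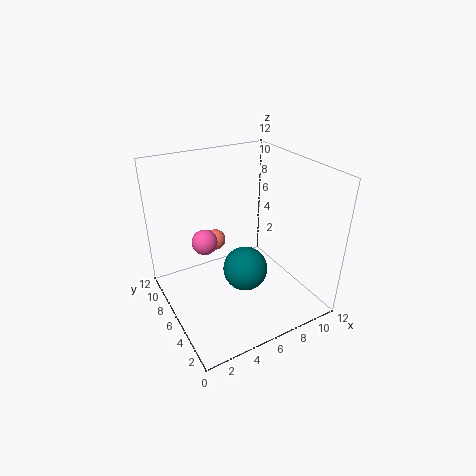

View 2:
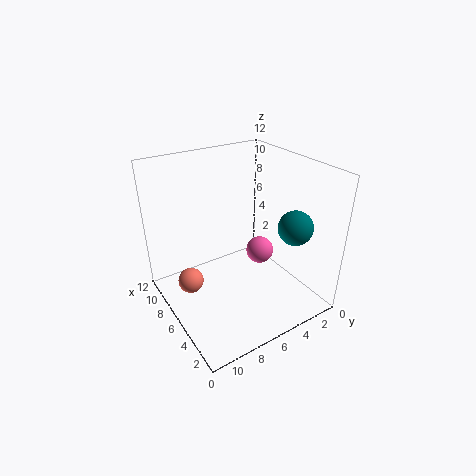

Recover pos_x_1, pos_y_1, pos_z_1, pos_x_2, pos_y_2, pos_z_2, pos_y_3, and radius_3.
pos_x_1 = 6
pos_y_1 = 10.5
pos_z_1 = 3.5
pos_x_2 = 4
pos_y_2 = 1.5
pos_z_2 = 6.5
pos_y_3 = 6
radius_3 = 1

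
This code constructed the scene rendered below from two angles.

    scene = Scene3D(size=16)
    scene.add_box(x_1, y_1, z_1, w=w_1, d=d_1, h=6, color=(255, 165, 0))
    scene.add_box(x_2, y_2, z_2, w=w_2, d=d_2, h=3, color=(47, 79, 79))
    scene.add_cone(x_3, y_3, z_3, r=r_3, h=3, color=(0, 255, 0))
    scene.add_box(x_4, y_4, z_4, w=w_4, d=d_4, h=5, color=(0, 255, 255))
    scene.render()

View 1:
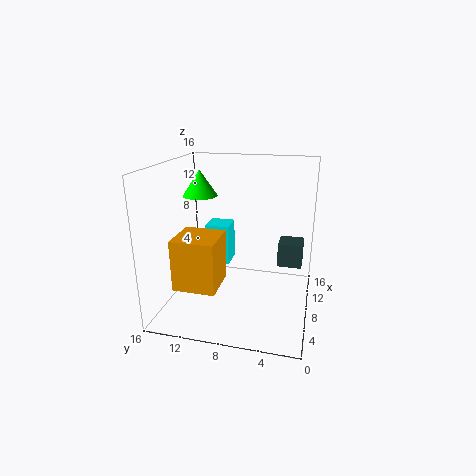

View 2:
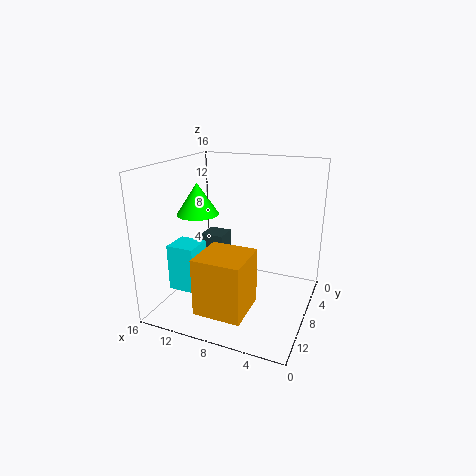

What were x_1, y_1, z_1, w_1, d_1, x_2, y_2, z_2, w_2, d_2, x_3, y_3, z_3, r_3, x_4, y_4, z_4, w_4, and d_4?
x_1 = 5; y_1 = 10; z_1 = 2; w_1 = 5; d_1 = 5; x_2 = 12; y_2 = 1; z_2 = 3; w_2 = 3; d_2 = 3; x_3 = 10; y_3 = 13; z_3 = 12; r_3 = 2; x_4 = 11; y_4 = 10; z_4 = 3; w_4 = 3; d_4 = 3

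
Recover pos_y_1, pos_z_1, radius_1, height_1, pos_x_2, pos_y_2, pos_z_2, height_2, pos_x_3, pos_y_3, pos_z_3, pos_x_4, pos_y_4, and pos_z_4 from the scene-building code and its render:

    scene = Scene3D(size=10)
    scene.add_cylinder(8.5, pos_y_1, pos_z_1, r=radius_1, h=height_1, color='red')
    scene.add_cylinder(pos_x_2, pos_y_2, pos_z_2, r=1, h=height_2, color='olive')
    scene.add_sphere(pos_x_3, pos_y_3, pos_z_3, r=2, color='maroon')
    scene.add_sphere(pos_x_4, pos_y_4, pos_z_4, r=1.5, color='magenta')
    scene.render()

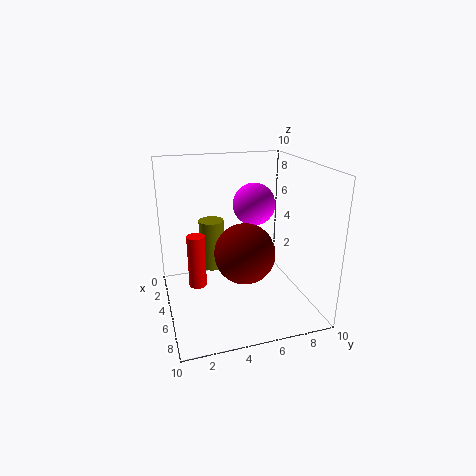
pos_y_1 = 1.5, pos_z_1 = 4, radius_1 = 0.5, height_1 = 3, pos_x_2 = 1, pos_y_2 = 4, pos_z_2 = 1, height_2 = 4, pos_x_3 = 6.5, pos_y_3 = 5, pos_z_3 = 4.5, pos_x_4 = 4, pos_y_4 = 6.5, pos_z_4 = 7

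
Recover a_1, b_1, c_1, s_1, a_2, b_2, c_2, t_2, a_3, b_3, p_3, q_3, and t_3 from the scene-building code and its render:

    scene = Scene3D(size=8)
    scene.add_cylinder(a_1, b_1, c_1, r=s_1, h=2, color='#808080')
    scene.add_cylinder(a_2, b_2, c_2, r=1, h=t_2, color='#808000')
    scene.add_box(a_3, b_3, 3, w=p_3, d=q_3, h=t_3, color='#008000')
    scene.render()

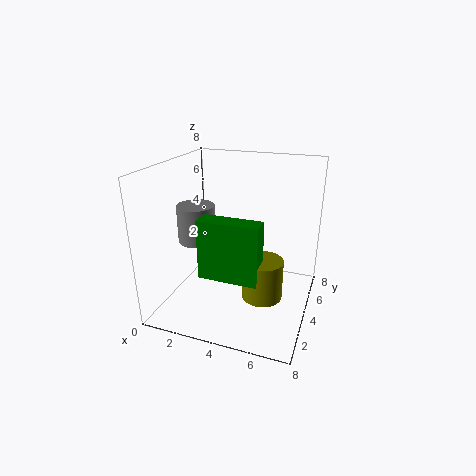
a_1 = 2, b_1 = 3, c_1 = 4, s_1 = 1, a_2 = 6, b_2 = 2, c_2 = 2, t_2 = 2, a_3 = 3, b_3 = 1, p_3 = 3, q_3 = 1, t_3 = 3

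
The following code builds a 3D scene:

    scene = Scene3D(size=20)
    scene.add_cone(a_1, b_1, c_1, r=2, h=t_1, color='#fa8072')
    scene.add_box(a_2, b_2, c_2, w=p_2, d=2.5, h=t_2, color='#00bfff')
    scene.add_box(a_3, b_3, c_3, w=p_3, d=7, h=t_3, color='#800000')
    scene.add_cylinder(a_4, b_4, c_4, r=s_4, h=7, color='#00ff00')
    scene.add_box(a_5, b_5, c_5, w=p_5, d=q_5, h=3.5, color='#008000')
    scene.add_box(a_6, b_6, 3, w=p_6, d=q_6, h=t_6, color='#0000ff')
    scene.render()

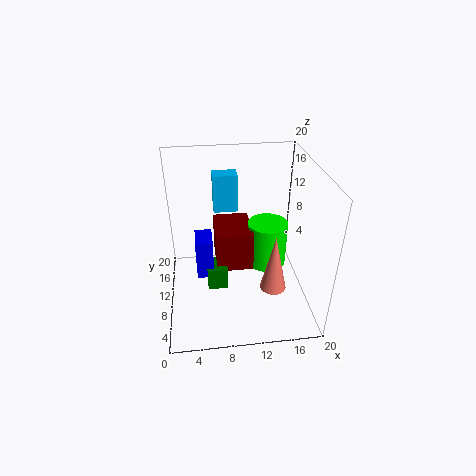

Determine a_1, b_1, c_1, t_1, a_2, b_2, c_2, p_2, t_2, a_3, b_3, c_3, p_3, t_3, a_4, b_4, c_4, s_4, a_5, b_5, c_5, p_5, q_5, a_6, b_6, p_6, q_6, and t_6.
a_1 = 15.5, b_1 = 10, c_1 = 0.5, t_1 = 9, a_2 = 7, b_2 = 14, c_2 = 12, p_2 = 3.5, t_2 = 5.5, a_3 = 7, b_3 = 11, c_3 = 3.5, p_3 = 5.5, t_3 = 6, a_4 = 15, b_4 = 13.5, c_4 = 3, s_4 = 3, a_5 = 5.5, b_5 = 10, c_5 = 1, p_5 = 3, q_5 = 3.5, a_6 = 4, b_6 = 10.5, p_6 = 2.5, q_6 = 4, t_6 = 6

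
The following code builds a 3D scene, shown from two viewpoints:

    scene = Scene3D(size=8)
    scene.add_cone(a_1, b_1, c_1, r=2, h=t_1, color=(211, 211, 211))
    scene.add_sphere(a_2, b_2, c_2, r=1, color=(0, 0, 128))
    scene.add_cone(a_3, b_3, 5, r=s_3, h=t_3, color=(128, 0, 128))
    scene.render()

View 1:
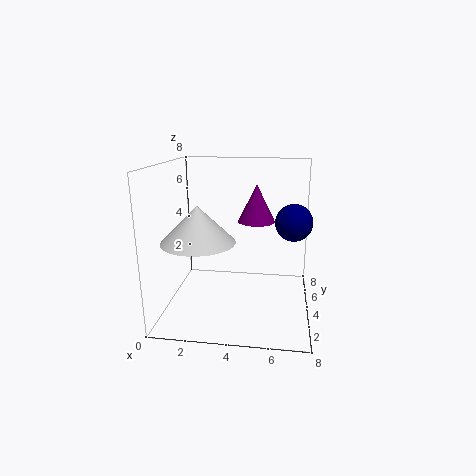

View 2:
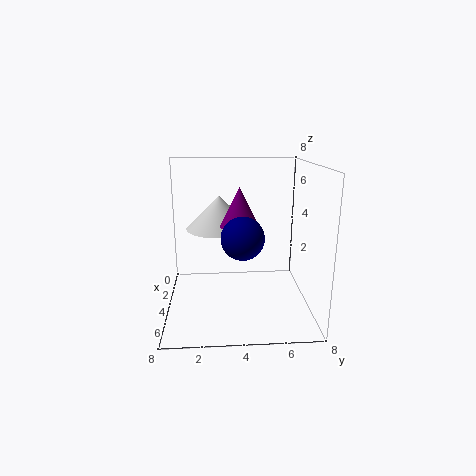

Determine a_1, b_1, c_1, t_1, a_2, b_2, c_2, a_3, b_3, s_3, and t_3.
a_1 = 2, b_1 = 3, c_1 = 4, t_1 = 2, a_2 = 7, b_2 = 4, c_2 = 5, a_3 = 5, b_3 = 4, s_3 = 1, t_3 = 2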